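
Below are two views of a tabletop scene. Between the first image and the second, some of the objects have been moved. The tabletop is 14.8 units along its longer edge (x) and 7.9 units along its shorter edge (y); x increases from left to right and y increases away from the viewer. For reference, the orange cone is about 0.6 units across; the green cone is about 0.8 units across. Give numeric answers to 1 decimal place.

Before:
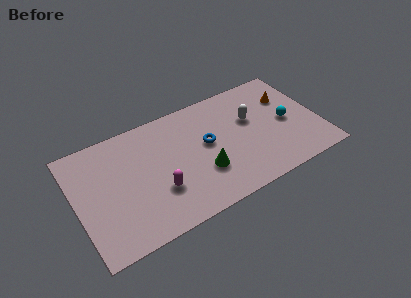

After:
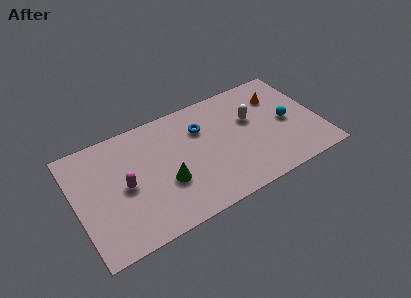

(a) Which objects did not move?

the cyan sphere and the white capsule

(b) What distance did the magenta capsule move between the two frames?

2.2

The magenta capsule moved from about (4.8, 2.6) to (2.9, 3.8), a distance of √(1.9² + 1.2²) ≈ 2.2.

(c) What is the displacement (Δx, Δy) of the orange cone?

(-0.6, 0.3)

The orange cone was at about (13.2, 5.5) and moved to about (12.6, 5.8).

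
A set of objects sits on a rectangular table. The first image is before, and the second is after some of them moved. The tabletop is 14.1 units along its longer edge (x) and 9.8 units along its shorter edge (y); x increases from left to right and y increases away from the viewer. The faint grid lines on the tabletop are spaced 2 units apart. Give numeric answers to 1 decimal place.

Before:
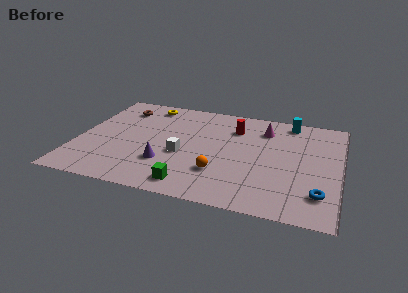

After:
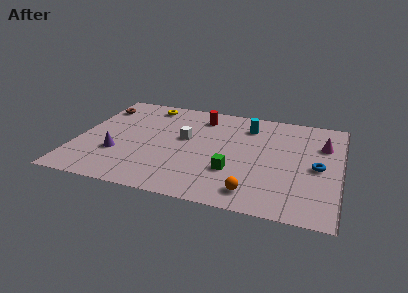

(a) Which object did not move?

the yellow torus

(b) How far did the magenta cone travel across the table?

3.3

The magenta cone was near (9.9, 7.6) before and (13.1, 6.8) after, so it travelled √(3.2² + 0.8²) ≈ 3.3 units.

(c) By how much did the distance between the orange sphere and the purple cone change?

+4.7

They were about 2.9 units apart before and 7.6 after — 4.7 units further apart.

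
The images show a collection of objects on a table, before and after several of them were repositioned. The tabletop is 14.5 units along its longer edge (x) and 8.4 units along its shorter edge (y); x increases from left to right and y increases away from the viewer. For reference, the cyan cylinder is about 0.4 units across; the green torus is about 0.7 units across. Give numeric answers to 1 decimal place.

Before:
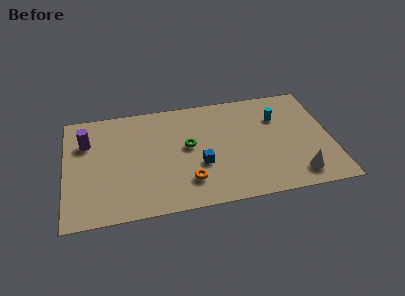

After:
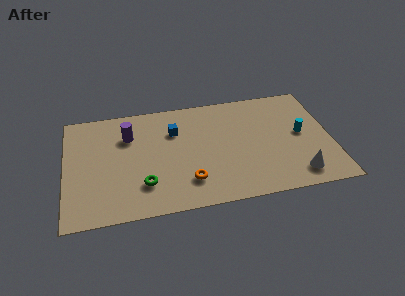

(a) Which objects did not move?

the orange torus and the white cone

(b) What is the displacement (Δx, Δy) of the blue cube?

(-1.3, 2.8)

The blue cube started near (7.3, 3.1) and ended near (6.0, 5.9).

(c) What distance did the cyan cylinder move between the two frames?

1.9

From (11.7, 5.9) to (12.9, 4.4), the cyan cylinder covered √(1.2² + 1.5²) ≈ 1.9 units.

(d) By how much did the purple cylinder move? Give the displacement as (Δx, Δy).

(2.3, 0.1)

The purple cylinder started near (1.2, 5.9) and ended near (3.5, 6.0).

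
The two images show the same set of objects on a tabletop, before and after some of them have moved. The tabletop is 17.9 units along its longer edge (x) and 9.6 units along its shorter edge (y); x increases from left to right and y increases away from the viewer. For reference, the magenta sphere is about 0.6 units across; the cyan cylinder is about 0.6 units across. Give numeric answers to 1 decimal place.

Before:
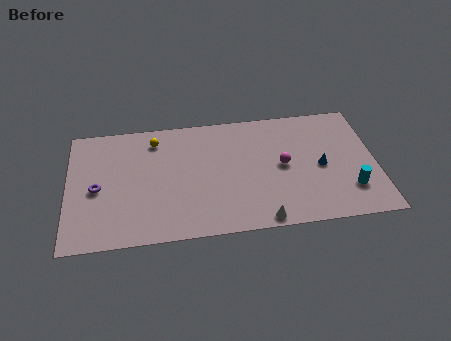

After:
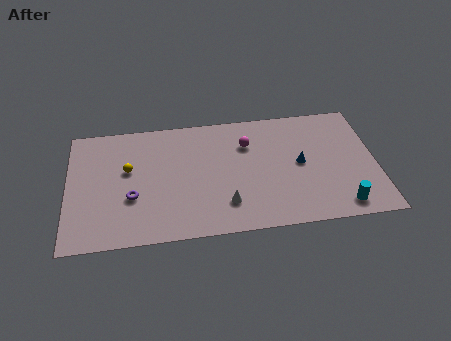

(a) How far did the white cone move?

2.5

The white cone was near (11.1, 0.8) before and (9.1, 2.3) after, so it travelled √(2.0² + 1.5²) ≈ 2.5 units.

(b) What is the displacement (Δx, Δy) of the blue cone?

(-1.2, 0.4)

The blue cone started near (14.7, 4.5) and ended near (13.5, 4.9).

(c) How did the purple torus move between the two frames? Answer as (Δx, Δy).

(2.0, -0.9)

From the two frames, the purple torus sits at roughly (1.7, 4.4) before and (3.7, 3.5) after.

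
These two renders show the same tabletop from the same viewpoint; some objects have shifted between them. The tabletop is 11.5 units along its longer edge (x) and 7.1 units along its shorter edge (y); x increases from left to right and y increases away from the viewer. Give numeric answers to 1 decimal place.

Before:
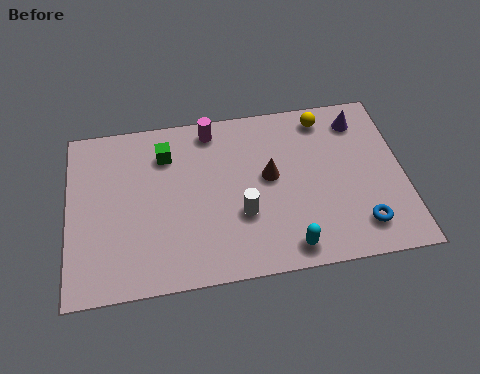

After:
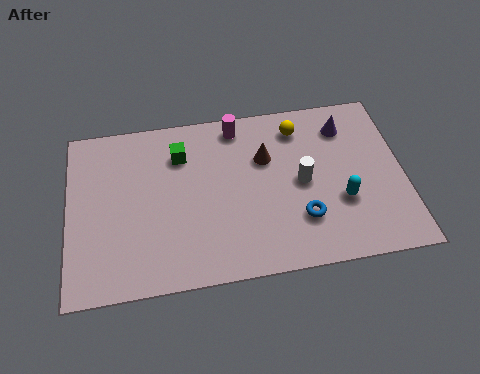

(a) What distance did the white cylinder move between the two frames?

2.3

The white cylinder moved from about (5.9, 2.5) to (8.0, 3.5), a distance of √(2.1² + 1.0²) ≈ 2.3.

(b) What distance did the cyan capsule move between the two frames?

2.5

The cyan capsule was near (7.4, 0.9) before and (9.3, 2.5) after, so it travelled √(1.9² + 1.6²) ≈ 2.5 units.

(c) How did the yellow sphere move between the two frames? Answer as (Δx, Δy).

(-0.9, -0.3)

The yellow sphere was at about (8.9, 6.1) and moved to about (8.0, 5.8).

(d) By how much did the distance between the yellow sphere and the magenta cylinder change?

-1.8

The distance was about 3.9 in the first image and 2.1 in the second, so they moved 1.8 units closer together.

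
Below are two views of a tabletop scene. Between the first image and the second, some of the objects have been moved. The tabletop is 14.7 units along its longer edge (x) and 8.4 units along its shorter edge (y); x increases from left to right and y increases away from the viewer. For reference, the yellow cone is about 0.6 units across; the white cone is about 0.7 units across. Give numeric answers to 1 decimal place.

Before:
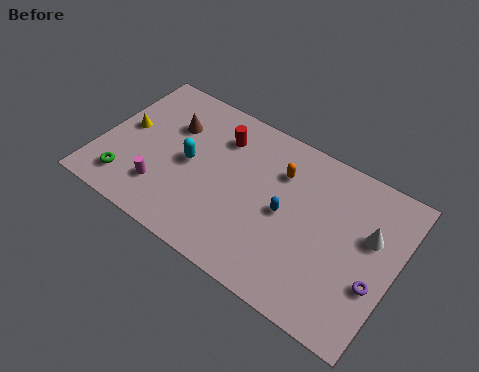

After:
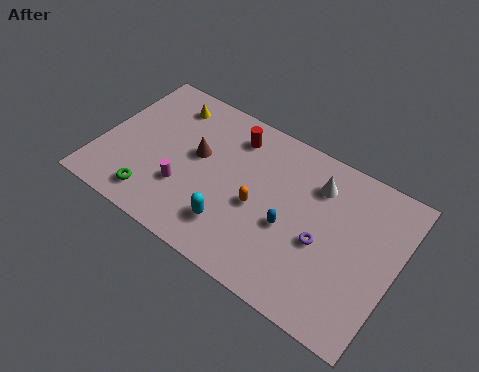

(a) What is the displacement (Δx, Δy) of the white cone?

(-2.8, 1.2)

The white cone was at about (13.3, 5.2) and moved to about (10.5, 6.4).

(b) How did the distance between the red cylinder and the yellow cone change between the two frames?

-1.5

Before: roughly 4.9 units apart; after: 3.4. That's 1.5 units closer together.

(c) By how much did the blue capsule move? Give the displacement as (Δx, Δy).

(0.3, -0.6)

The blue capsule started near (9.3, 4.1) and ended near (9.6, 3.5).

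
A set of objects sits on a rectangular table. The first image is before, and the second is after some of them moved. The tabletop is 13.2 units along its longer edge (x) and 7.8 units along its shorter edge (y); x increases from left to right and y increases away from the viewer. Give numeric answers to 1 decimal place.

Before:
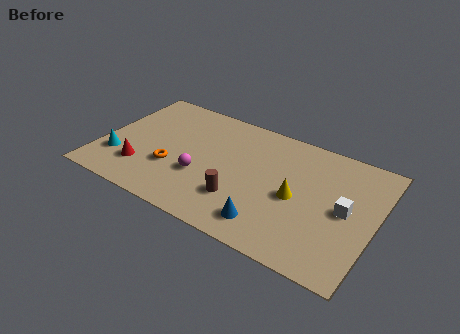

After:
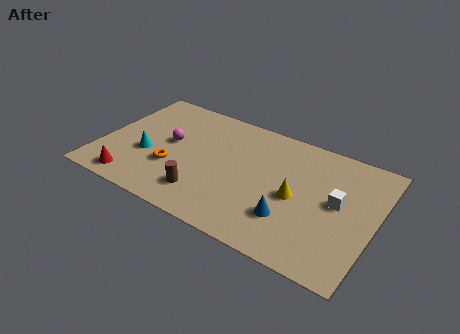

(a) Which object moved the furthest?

the magenta sphere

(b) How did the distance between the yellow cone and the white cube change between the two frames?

-0.3

The distance was about 2.3 in the first image and 2.0 in the second, so they moved 0.3 units closer together.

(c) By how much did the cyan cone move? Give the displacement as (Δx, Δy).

(1.3, 0.8)

From the two frames, the cyan cone sits at roughly (1.0, 2.2) before and (2.3, 3.0) after.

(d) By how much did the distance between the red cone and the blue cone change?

+1.3

The distance was about 6.3 in the first image and 7.6 in the second, so they moved 1.3 units further apart.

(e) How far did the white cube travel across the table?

0.5

The white cube moved from about (11.8, 3.9) to (11.4, 4.2), a distance of √(0.4² + 0.3²) ≈ 0.5.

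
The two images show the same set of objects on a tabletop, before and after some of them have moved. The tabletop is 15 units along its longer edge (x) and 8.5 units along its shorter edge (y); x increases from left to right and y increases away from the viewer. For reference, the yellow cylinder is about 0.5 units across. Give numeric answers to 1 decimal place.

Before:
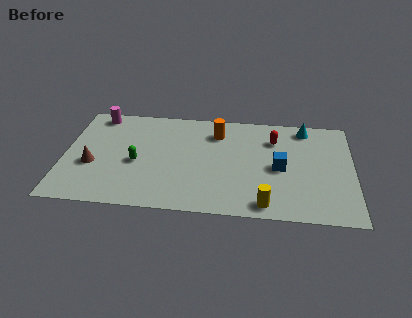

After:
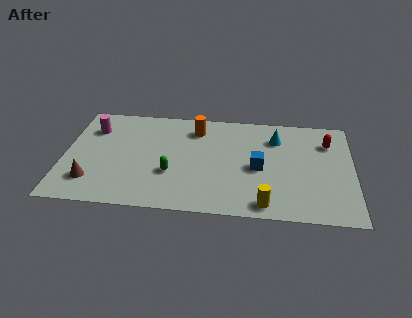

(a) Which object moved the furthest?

the red capsule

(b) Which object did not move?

the yellow cylinder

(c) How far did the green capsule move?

1.9

The green capsule was near (3.8, 3.7) before and (5.6, 3.0) after, so it travelled √(1.8² + 0.7²) ≈ 1.9 units.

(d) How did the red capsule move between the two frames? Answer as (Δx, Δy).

(2.8, 0.0)

The red capsule started near (10.9, 6.3) and ended near (13.7, 6.3).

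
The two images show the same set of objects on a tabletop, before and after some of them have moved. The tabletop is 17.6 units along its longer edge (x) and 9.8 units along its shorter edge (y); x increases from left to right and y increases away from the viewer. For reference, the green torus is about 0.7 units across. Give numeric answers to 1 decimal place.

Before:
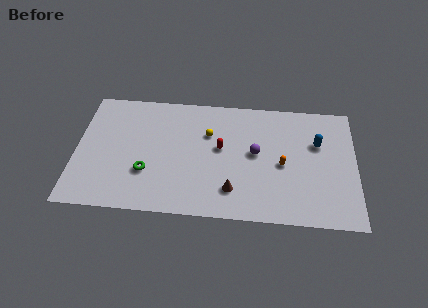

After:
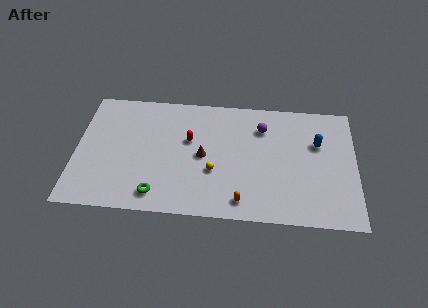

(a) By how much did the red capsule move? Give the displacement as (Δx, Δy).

(-2.0, 0.5)

From the two frames, the red capsule sits at roughly (9.1, 5.5) before and (7.1, 6.0) after.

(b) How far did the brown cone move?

3.2

The brown cone moved from about (9.9, 2.2) to (8.0, 4.8), a distance of √(1.9² + 2.6²) ≈ 3.2.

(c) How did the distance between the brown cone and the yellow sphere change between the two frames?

-3.3

They were about 4.7 units apart before and 1.4 after — 3.3 units closer together.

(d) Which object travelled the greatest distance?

the orange capsule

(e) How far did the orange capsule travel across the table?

4.0

The orange capsule was near (13.0, 4.5) before and (10.5, 1.4) after, so it travelled √(2.5² + 3.1²) ≈ 4.0 units.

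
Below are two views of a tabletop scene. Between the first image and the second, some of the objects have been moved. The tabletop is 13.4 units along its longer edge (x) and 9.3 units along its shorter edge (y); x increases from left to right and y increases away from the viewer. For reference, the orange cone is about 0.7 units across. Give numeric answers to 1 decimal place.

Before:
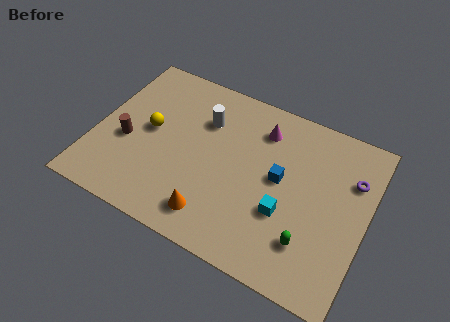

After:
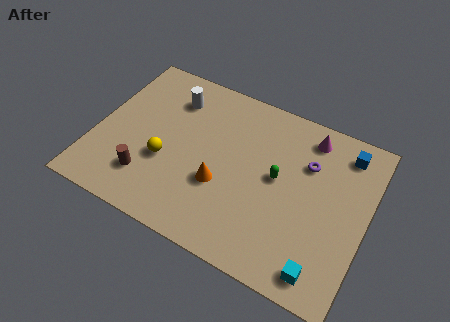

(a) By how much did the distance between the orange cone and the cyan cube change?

+2.0

Before: roughly 3.7 units apart; after: 5.7. That's 2.0 units further apart.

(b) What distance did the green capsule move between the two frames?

3.3

The green capsule moved from about (10.9, 2.3) to (9.0, 5.0), a distance of √(1.9² + 2.7²) ≈ 3.3.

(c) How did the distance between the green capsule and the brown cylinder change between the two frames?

-2.7

The distance was about 9.4 in the first image and 6.7 in the second, so they moved 2.7 units closer together.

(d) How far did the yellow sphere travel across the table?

1.7

From (2.6, 4.9) to (3.6, 3.5), the yellow sphere covered √(1.0² + 1.4²) ≈ 1.7 units.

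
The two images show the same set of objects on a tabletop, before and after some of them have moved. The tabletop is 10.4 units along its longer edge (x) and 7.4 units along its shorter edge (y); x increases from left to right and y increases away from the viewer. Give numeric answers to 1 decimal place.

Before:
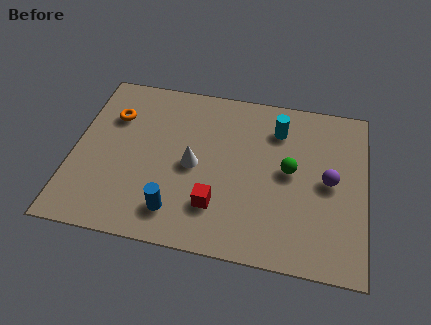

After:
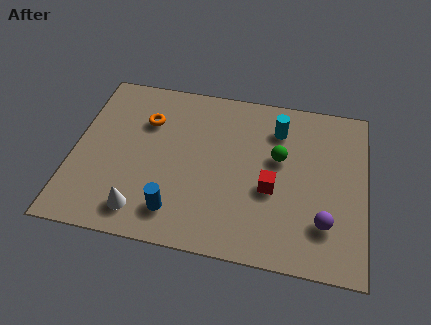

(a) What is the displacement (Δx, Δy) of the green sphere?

(-0.4, 0.5)

The green sphere started near (7.7, 3.9) and ended near (7.3, 4.4).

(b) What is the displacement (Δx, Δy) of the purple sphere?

(-0.1, -1.8)

From the two frames, the purple sphere sits at roughly (9.1, 3.7) before and (9.0, 1.9) after.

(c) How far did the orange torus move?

1.2

The orange torus moved from about (1.3, 5.2) to (2.5, 5.2), a distance of √(1.2² + 0.0²) ≈ 1.2.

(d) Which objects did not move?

the cyan cylinder and the blue cylinder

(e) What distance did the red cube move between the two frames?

2.2

From (5.2, 1.9) to (7.1, 3.0), the red cube covered √(1.9² + 1.1²) ≈ 2.2 units.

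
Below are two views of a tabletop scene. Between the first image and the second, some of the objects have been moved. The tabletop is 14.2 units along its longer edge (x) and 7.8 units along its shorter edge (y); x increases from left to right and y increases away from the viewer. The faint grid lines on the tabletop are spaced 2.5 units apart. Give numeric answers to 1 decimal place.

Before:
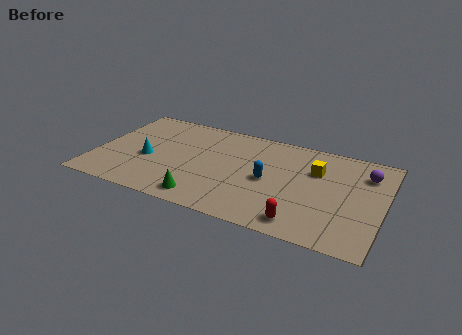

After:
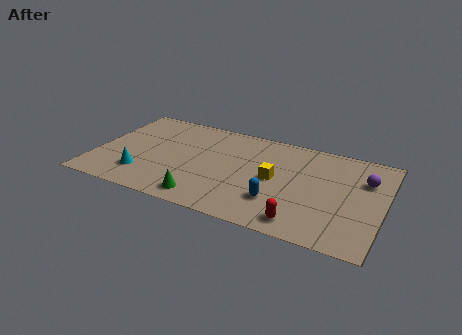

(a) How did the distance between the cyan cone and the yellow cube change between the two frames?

-1.7

Before: roughly 8.4 units apart; after: 6.7. That's 1.7 units closer together.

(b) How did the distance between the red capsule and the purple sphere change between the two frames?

-0.4

The distance was about 5.5 in the first image and 5.1 in the second, so they moved 0.4 units closer together.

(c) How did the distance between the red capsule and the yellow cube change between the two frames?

-1.0

The distance was about 4.2 in the first image and 3.2 in the second, so they moved 1.0 units closer together.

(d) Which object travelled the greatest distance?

the yellow cube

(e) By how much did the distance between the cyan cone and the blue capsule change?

+0.7

They were about 6.0 units apart before and 6.7 after — 0.7 units further apart.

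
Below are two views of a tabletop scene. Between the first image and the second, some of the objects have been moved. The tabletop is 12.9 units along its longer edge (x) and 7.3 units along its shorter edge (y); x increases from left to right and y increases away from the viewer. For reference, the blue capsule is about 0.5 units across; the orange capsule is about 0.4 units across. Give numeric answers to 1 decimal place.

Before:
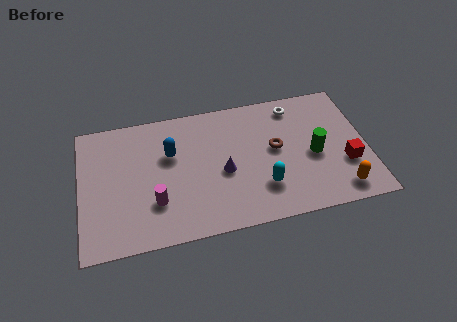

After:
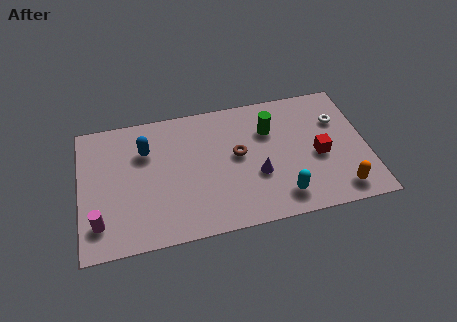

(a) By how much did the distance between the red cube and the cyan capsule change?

-1.2

Before: roughly 3.8 units apart; after: 2.6. That's 1.2 units closer together.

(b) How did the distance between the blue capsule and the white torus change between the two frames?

+2.8

They were about 5.9 units apart before and 8.7 after — 2.8 units further apart.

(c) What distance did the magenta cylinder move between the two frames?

2.6

The magenta cylinder was near (3.3, 2.2) before and (0.8, 1.6) after, so it travelled √(2.5² + 0.6²) ≈ 2.6 units.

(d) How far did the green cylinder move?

2.6

The green cylinder was near (10.5, 3.3) before and (8.6, 5.1) after, so it travelled √(1.9² + 1.8²) ≈ 2.6 units.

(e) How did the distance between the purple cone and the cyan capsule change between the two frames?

-0.4

The distance was about 2.1 in the first image and 1.7 in the second, so they moved 0.4 units closer together.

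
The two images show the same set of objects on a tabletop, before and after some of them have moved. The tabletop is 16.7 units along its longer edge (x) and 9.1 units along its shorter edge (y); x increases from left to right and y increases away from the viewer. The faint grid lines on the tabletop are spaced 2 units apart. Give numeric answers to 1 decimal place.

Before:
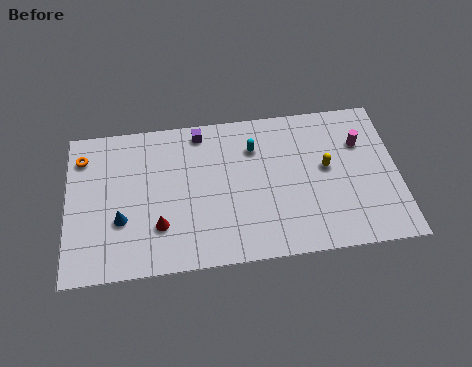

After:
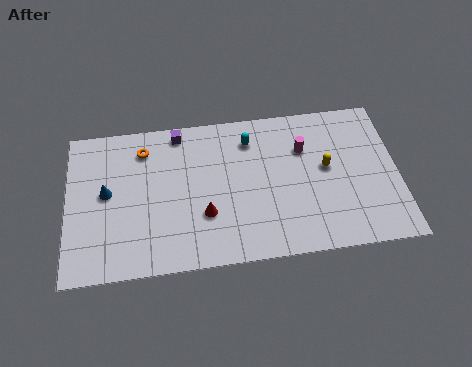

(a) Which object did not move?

the yellow capsule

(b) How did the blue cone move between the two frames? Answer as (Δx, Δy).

(-0.7, 1.7)

The blue cone started near (2.7, 3.2) and ended near (2.0, 4.9).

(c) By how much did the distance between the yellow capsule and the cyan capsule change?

+0.4

Before: roughly 4.0 units apart; after: 4.4. That's 0.4 units further apart.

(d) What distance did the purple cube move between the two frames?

1.1

The purple cube was near (6.8, 8.0) before and (5.7, 8.1) after, so it travelled √(1.1² + 0.1²) ≈ 1.1 units.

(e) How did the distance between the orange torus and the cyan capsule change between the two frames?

-3.3

They were about 8.7 units apart before and 5.4 after — 3.3 units closer together.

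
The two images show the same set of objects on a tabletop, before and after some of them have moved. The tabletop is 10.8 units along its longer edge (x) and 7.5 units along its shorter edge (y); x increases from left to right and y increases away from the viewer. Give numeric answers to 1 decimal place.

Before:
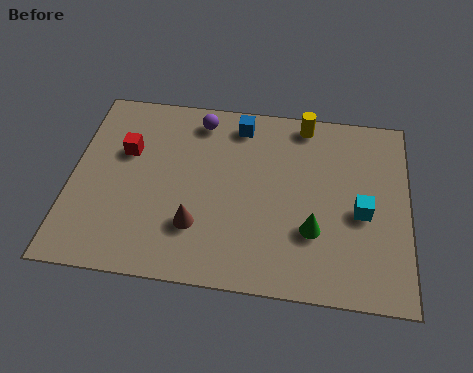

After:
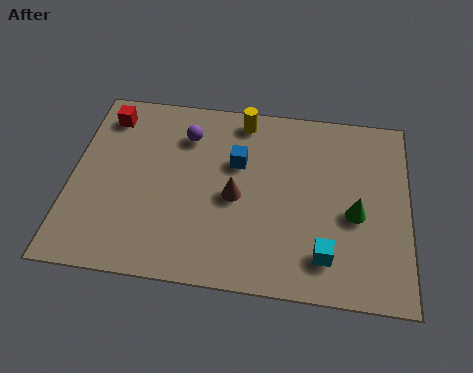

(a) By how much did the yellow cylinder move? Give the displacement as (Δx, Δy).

(-2.0, -0.1)

From the two frames, the yellow cylinder sits at roughly (7.4, 6.7) before and (5.4, 6.6) after.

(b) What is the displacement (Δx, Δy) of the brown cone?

(1.2, 1.3)

The brown cone was at about (4.1, 2.1) and moved to about (5.3, 3.4).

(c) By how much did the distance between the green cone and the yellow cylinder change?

+0.7

Before: roughly 4.3 units apart; after: 5.0. That's 0.7 units further apart.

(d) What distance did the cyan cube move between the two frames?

2.1

From (9.3, 3.3) to (8.2, 1.5), the cyan cube covered √(1.1² + 1.8²) ≈ 2.1 units.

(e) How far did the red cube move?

1.6

The red cube was near (1.7, 4.8) before and (1.0, 6.2) after, so it travelled √(0.7² + 1.4²) ≈ 1.6 units.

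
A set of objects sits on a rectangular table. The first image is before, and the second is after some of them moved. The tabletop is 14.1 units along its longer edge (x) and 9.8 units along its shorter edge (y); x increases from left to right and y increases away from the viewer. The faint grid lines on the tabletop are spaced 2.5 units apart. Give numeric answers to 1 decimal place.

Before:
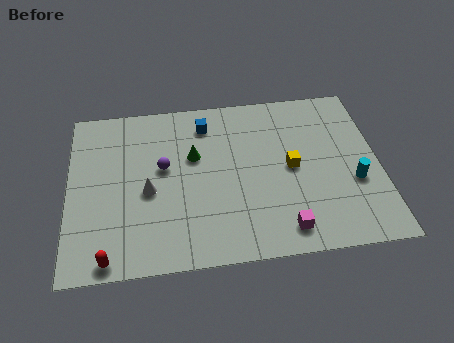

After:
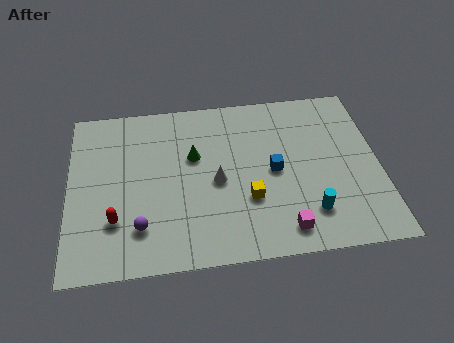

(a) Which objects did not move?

the green cone and the magenta cube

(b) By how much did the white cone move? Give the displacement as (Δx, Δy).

(3.1, 0.2)

The white cone started near (3.6, 4.3) and ended near (6.7, 4.5).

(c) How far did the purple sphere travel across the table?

3.5

From (4.3, 5.6) to (3.2, 2.3), the purple sphere covered √(1.1² + 3.3²) ≈ 3.5 units.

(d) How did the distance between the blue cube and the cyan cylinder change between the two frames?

-4.9

Before: roughly 7.9 units apart; after: 3.0. That's 4.9 units closer together.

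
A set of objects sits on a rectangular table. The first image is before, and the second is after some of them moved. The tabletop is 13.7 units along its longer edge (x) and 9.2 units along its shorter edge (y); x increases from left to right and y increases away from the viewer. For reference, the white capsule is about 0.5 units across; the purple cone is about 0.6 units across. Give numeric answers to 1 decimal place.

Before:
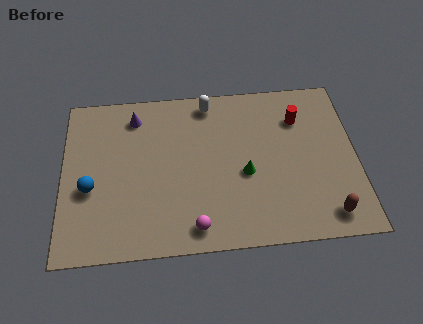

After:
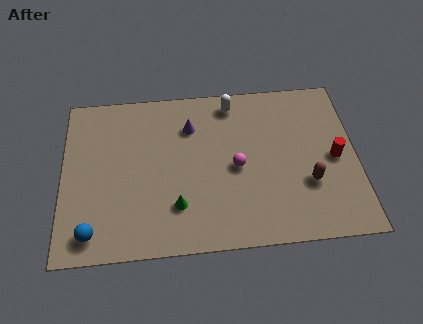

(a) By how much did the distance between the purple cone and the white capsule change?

-1.2

Before: roughly 3.5 units apart; after: 2.3. That's 1.2 units closer together.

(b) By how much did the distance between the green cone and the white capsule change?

+1.7

The distance was about 4.5 in the first image and 6.2 in the second, so they moved 1.7 units further apart.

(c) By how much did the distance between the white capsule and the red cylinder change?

+1.5

Before: roughly 4.4 units apart; after: 5.9. That's 1.5 units further apart.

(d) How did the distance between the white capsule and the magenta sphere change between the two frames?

-3.2

Before: roughly 6.9 units apart; after: 3.7. That's 3.2 units closer together.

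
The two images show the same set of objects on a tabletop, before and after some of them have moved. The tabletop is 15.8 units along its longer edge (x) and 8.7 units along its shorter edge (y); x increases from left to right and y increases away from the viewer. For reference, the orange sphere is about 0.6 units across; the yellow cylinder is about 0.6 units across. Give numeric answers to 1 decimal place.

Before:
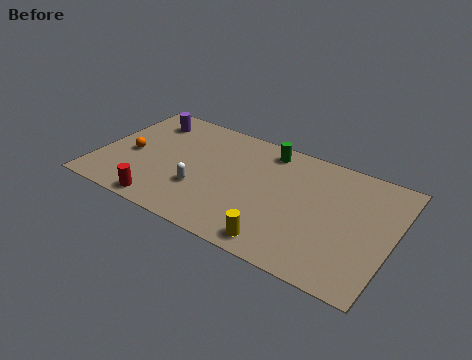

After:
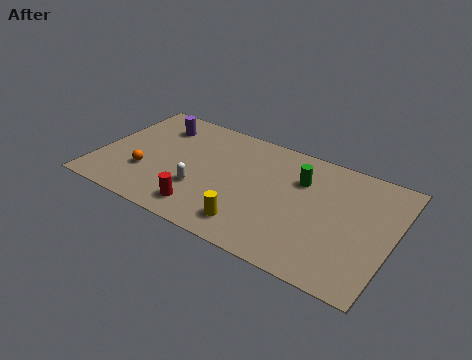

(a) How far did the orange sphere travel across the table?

1.5

From (1.7, 3.9) to (2.7, 2.8), the orange sphere covered √(1.0² + 1.1²) ≈ 1.5 units.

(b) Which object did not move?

the white capsule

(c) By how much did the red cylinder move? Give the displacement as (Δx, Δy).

(2.1, 0.6)

The red cylinder started near (4.0, 0.9) and ended near (6.1, 1.5).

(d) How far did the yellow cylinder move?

1.7

From (10.3, 1.1) to (8.7, 1.6), the yellow cylinder covered √(1.6² + 0.5²) ≈ 1.7 units.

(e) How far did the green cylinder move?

2.4

The green cylinder was near (8.7, 7.5) before and (10.7, 6.1) after, so it travelled √(2.0² + 1.4²) ≈ 2.4 units.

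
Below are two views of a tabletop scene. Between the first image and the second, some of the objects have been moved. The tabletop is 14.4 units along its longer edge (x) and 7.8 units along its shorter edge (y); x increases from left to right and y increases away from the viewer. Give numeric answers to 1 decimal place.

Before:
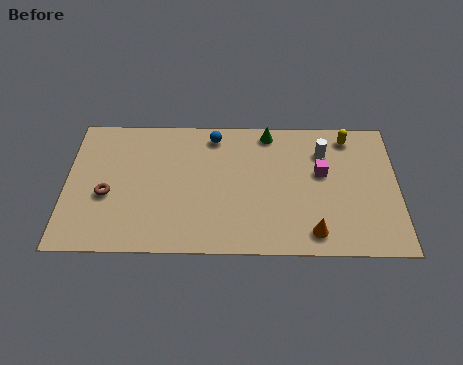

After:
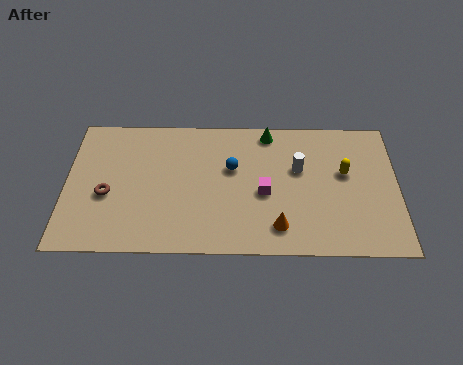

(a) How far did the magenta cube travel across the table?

2.8

The magenta cube was near (11.1, 4.6) before and (8.6, 3.4) after, so it travelled √(2.5² + 1.2²) ≈ 2.8 units.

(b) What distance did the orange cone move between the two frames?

1.5

From (10.7, 1.2) to (9.2, 1.5), the orange cone covered √(1.5² + 0.3²) ≈ 1.5 units.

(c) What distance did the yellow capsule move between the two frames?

2.1

The yellow capsule was near (12.3, 6.7) before and (12.1, 4.6) after, so it travelled √(0.2² + 2.1²) ≈ 2.1 units.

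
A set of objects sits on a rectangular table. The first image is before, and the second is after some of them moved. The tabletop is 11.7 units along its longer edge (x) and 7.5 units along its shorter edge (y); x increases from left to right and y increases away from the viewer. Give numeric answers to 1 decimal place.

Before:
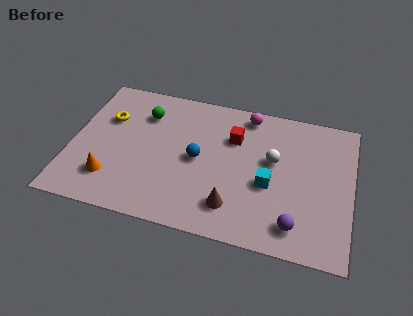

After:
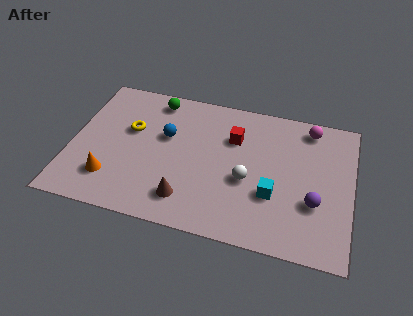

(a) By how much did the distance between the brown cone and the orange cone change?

-1.9

They were about 5.1 units apart before and 3.2 after — 1.9 units closer together.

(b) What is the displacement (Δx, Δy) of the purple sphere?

(0.7, 1.3)

The purple sphere was at about (9.5, 1.3) and moved to about (10.2, 2.6).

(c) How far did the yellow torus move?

1.1

The yellow torus moved from about (1.4, 5.0) to (2.4, 4.6), a distance of √(1.0² + 0.4²) ≈ 1.1.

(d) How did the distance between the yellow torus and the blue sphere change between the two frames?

-2.6

They were about 4.1 units apart before and 1.5 after — 2.6 units closer together.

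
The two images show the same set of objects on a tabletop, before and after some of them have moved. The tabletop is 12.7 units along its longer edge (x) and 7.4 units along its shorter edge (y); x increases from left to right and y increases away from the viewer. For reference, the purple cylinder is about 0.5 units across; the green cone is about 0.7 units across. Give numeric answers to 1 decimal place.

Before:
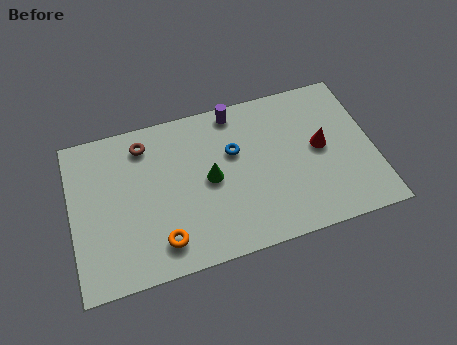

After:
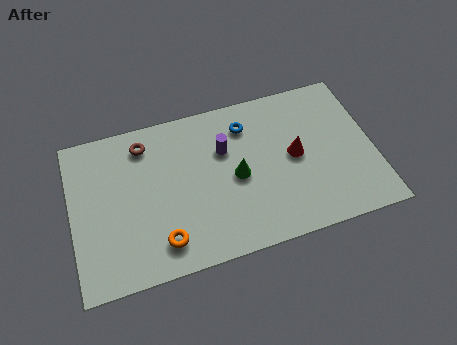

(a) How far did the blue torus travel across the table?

1.3

The blue torus moved from about (6.9, 4.7) to (7.5, 5.8), a distance of √(0.6² + 1.1²) ≈ 1.3.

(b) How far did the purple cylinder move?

1.8

The purple cylinder was near (7.1, 6.6) before and (6.5, 4.9) after, so it travelled √(0.6² + 1.7²) ≈ 1.8 units.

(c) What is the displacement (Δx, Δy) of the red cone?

(-1.1, -0.1)

From the two frames, the red cone sits at roughly (10.5, 3.9) before and (9.4, 3.8) after.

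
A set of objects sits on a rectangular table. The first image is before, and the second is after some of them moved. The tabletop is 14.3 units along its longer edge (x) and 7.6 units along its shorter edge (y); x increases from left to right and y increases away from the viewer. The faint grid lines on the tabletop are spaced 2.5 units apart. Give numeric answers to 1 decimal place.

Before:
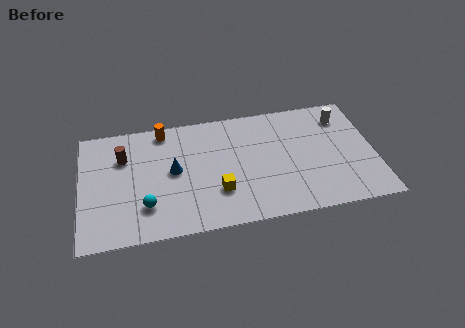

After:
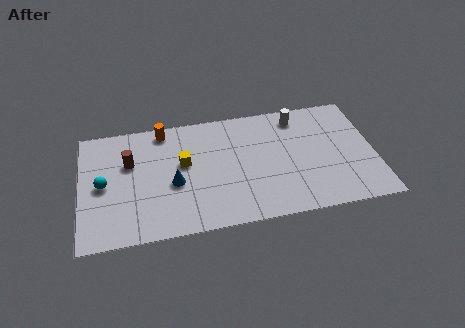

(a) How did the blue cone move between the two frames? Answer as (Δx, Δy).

(0.0, -0.8)

From the two frames, the blue cone sits at roughly (4.5, 4.0) before and (4.5, 3.2) after.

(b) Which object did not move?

the orange cylinder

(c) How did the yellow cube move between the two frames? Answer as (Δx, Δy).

(-1.6, 2.1)

The yellow cube started near (6.6, 2.3) and ended near (5.0, 4.4).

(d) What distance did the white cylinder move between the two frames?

2.2

From (12.9, 6.0) to (10.7, 6.4), the white cylinder covered √(2.2² + 0.4²) ≈ 2.2 units.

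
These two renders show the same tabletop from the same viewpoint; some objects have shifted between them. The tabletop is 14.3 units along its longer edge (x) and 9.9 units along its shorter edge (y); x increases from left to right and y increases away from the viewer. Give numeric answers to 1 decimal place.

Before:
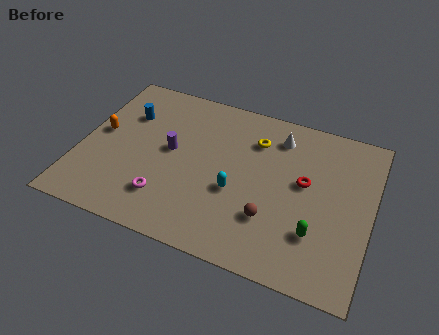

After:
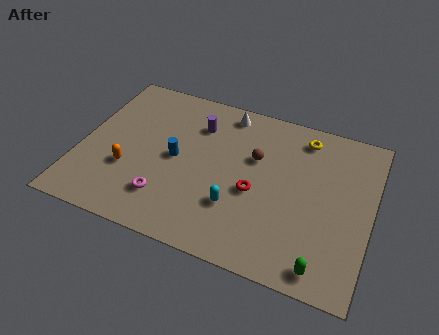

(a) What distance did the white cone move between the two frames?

2.8

The white cone moved from about (9.5, 8.0) to (6.8, 8.7), a distance of √(2.7² + 0.7²) ≈ 2.8.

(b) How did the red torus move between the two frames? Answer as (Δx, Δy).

(-2.3, -1.4)

The red torus started near (11.0, 5.6) and ended near (8.7, 4.2).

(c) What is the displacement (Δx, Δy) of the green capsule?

(0.5, -1.7)

The green capsule started near (11.8, 2.8) and ended near (12.3, 1.1).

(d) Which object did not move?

the magenta torus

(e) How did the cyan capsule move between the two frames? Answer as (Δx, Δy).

(0.1, -0.9)

The cyan capsule was at about (7.8, 3.9) and moved to about (7.9, 3.0).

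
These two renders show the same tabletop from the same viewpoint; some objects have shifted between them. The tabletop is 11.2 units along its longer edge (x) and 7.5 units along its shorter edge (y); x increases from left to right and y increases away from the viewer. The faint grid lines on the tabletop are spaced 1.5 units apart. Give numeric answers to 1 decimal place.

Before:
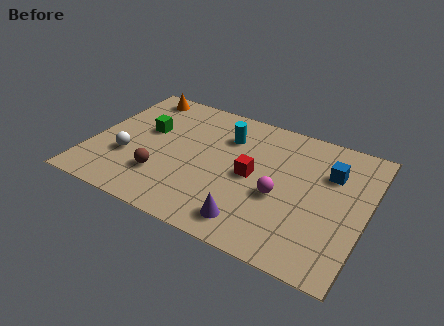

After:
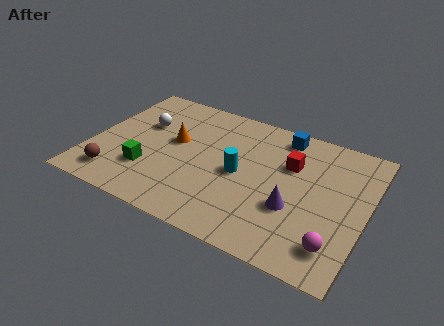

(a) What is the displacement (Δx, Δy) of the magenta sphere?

(2.4, -1.6)

The magenta sphere started near (7.8, 3.1) and ended near (10.2, 1.5).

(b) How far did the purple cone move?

2.1

From (6.9, 1.2) to (8.4, 2.7), the purple cone covered √(1.5² + 1.5²) ≈ 2.1 units.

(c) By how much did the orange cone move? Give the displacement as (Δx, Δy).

(1.9, -2.3)

From the two frames, the orange cone sits at roughly (1.4, 6.6) before and (3.3, 4.3) after.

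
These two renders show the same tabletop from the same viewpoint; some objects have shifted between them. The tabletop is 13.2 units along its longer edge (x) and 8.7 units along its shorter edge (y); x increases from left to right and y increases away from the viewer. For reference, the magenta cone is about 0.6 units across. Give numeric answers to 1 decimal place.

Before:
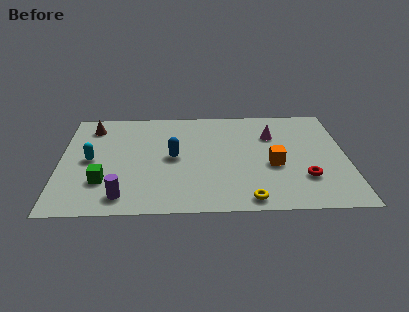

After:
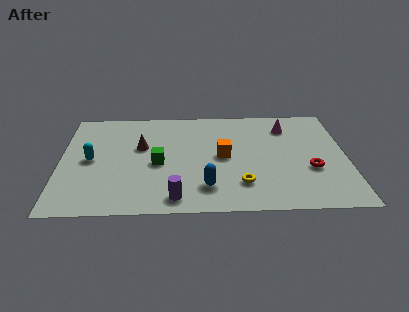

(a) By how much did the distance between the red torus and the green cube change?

-2.2

The distance was about 9.2 in the first image and 7.0 in the second, so they moved 2.2 units closer together.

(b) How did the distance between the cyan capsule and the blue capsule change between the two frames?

+2.0

The distance was about 3.8 in the first image and 5.8 in the second, so they moved 2.0 units further apart.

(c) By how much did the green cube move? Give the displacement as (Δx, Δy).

(2.5, 1.4)

The green cube was at about (2.0, 2.5) and moved to about (4.5, 3.9).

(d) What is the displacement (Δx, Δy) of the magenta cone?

(0.7, 0.7)

The magenta cone started near (9.8, 6.1) and ended near (10.5, 6.8).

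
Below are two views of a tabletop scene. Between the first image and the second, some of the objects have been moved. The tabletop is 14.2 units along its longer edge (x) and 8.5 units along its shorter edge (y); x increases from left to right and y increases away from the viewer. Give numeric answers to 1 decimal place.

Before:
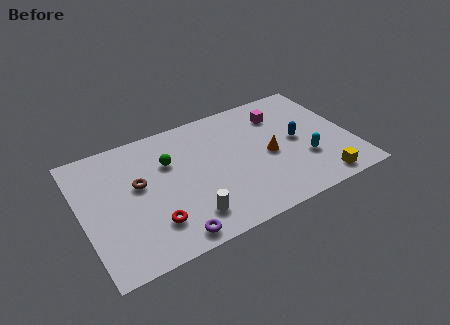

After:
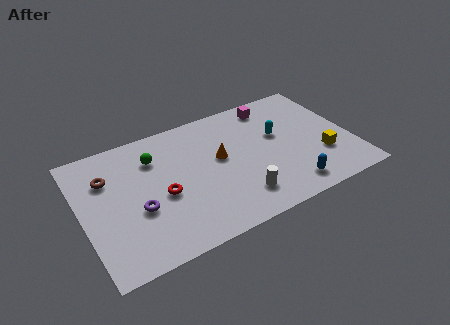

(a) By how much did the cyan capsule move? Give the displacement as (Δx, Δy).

(-1.1, 2.3)

The cyan capsule started near (11.6, 2.8) and ended near (10.5, 5.1).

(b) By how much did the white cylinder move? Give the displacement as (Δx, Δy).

(2.7, 0.1)

The white cylinder started near (5.2, 1.7) and ended near (7.9, 1.8).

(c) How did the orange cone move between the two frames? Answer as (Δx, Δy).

(-2.5, 0.9)

The orange cone was at about (9.8, 3.9) and moved to about (7.3, 4.8).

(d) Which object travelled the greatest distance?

the blue capsule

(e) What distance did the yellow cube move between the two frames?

1.7

The yellow cube was near (12.1, 1.0) before and (12.5, 2.7) after, so it travelled √(0.4² + 1.7²) ≈ 1.7 units.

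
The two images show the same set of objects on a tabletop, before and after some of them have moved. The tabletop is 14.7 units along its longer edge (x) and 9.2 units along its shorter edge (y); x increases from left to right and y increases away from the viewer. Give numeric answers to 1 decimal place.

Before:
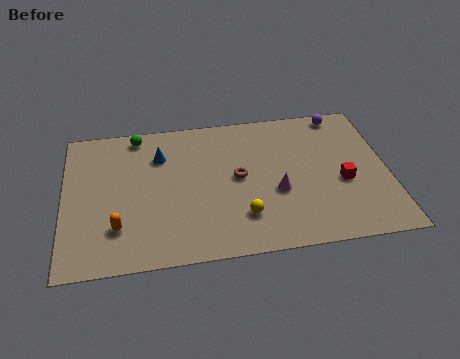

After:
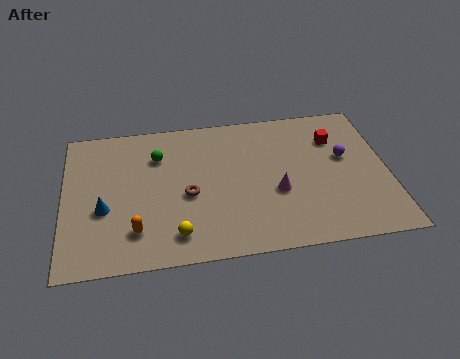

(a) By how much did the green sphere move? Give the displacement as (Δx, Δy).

(0.9, -1.5)

From the two frames, the green sphere sits at roughly (3.4, 8.2) before and (4.3, 6.7) after.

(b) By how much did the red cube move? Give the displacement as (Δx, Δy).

(-0.2, 2.9)

The red cube was at about (12.6, 3.8) and moved to about (12.4, 6.7).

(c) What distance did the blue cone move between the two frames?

4.0

From (4.4, 6.7) to (1.8, 3.6), the blue cone covered √(2.6² + 3.1²) ≈ 4.0 units.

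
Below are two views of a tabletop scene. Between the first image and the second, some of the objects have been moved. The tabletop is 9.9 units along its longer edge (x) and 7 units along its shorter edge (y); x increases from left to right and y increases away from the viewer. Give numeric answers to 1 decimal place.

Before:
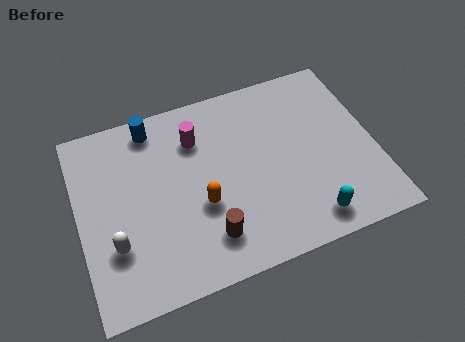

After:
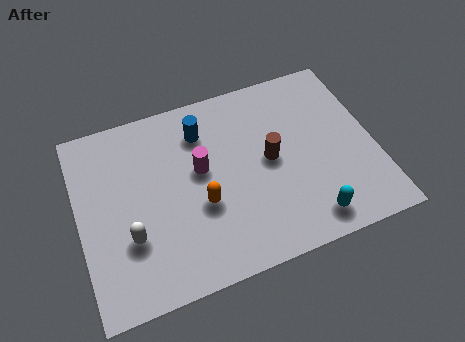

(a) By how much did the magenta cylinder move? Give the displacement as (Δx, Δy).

(0.0, -1.2)

From the two frames, the magenta cylinder sits at roughly (4.1, 5.2) before and (4.1, 4.0) after.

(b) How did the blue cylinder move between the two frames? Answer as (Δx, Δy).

(1.6, -0.7)

From the two frames, the blue cylinder sits at roughly (2.7, 6.1) before and (4.3, 5.4) after.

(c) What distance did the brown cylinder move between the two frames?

3.1

From (4.1, 1.5) to (6.4, 3.6), the brown cylinder covered √(2.3² + 2.1²) ≈ 3.1 units.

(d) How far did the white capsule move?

0.5

The white capsule was near (1.1, 2.2) before and (1.6, 2.3) after, so it travelled √(0.5² + 0.1²) ≈ 0.5 units.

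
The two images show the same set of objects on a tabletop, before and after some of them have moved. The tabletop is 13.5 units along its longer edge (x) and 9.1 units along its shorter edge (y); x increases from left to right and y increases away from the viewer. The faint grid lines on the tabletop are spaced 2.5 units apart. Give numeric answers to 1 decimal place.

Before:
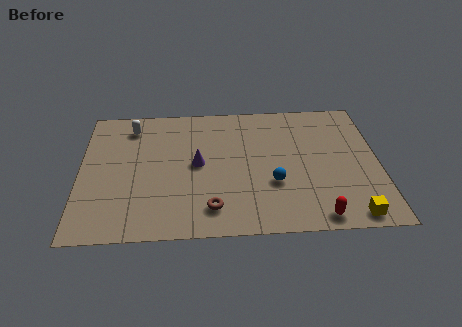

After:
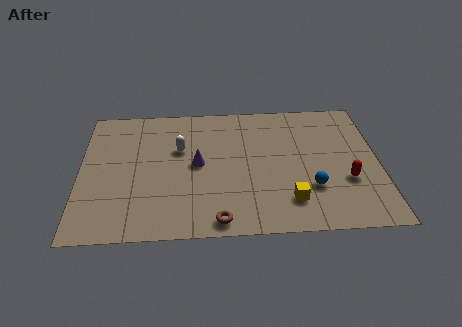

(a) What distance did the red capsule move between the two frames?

2.7

The red capsule was near (10.6, 0.9) before and (12.0, 3.2) after, so it travelled √(1.4² + 2.3²) ≈ 2.7 units.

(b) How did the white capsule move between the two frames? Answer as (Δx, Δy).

(2.2, -1.7)

The white capsule was at about (2.3, 7.5) and moved to about (4.5, 5.8).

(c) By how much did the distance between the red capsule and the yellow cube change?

+1.4

They were about 1.5 units apart before and 2.9 after — 1.4 units further apart.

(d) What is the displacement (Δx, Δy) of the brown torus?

(0.3, -0.8)

The brown torus started near (5.9, 1.7) and ended near (6.2, 0.9).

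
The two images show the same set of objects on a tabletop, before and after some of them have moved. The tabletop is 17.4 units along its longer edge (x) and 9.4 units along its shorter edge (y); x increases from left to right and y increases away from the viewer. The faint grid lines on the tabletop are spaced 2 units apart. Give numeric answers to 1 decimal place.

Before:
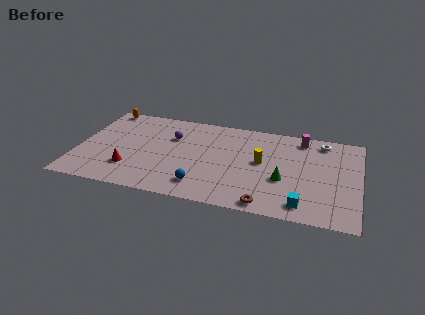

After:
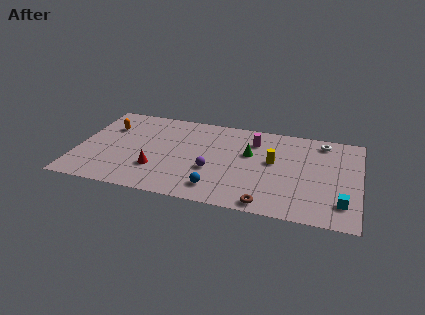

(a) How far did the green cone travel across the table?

3.1

The green cone moved from about (12.8, 3.6) to (10.6, 5.8), a distance of √(2.2² + 2.2²) ≈ 3.1.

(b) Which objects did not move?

the brown torus and the white torus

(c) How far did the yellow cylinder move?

0.7

From (11.4, 5.1) to (12.1, 5.3), the yellow cylinder covered √(0.7² + 0.2²) ≈ 0.7 units.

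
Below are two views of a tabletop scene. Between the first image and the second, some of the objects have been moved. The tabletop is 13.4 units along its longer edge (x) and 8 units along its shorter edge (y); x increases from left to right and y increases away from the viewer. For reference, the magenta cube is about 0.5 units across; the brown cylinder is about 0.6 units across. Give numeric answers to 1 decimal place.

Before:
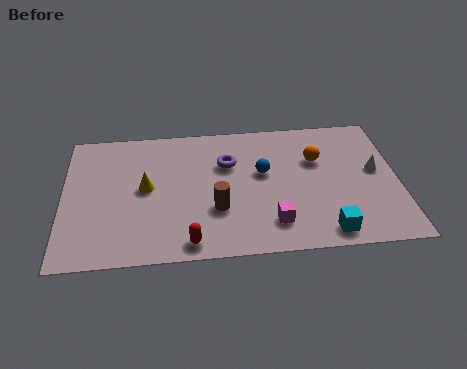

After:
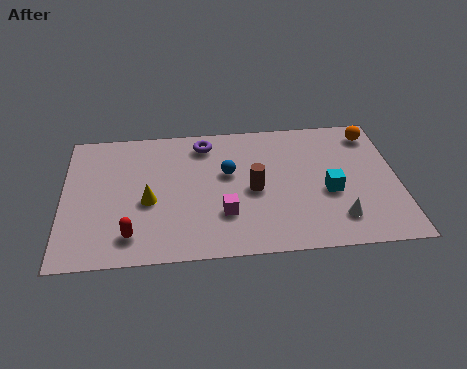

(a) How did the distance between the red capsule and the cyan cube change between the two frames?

+2.7

They were about 5.4 units apart before and 8.1 after — 2.7 units further apart.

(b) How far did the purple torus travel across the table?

1.6

The purple torus was near (6.6, 5.4) before and (5.7, 6.7) after, so it travelled √(0.9² + 1.3²) ≈ 1.6 units.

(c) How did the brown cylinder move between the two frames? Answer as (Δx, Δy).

(1.5, 1.0)

The brown cylinder was at about (6.1, 2.7) and moved to about (7.6, 3.7).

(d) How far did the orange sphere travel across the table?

2.7

The orange sphere moved from about (10.2, 5.3) to (12.5, 6.7), a distance of √(2.3² + 1.4²) ≈ 2.7.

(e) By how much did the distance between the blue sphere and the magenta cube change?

-0.6

The distance was about 3.0 in the first image and 2.4 in the second, so they moved 0.6 units closer together.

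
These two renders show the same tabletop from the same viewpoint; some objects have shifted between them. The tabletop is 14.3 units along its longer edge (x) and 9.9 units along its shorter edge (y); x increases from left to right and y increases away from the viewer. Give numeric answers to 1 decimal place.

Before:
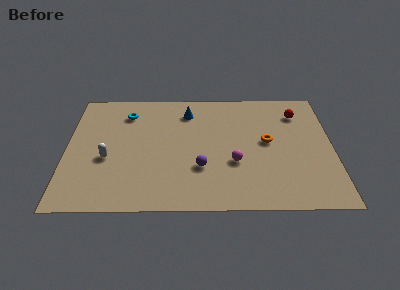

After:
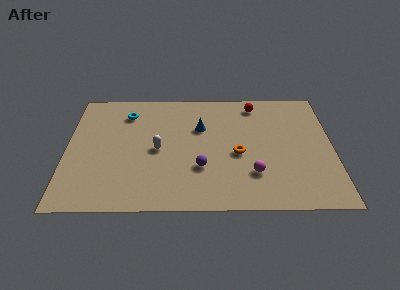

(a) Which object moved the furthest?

the white capsule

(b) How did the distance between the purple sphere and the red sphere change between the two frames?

-0.9

They were about 7.0 units apart before and 6.1 after — 0.9 units closer together.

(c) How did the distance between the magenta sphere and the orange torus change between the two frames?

-0.7

The distance was about 2.5 in the first image and 1.8 in the second, so they moved 0.7 units closer together.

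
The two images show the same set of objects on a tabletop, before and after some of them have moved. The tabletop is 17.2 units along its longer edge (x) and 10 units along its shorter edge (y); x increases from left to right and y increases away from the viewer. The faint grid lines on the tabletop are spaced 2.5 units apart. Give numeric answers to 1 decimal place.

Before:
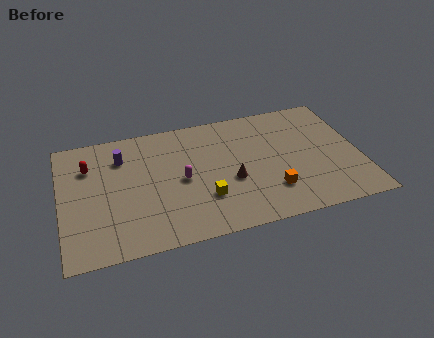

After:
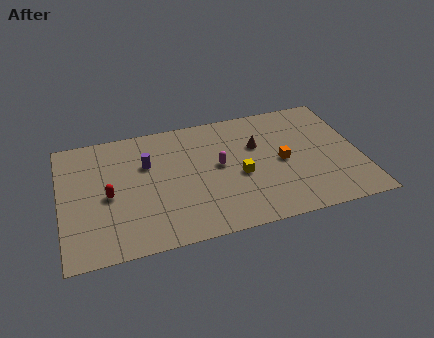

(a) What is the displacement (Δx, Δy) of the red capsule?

(1.0, -2.6)

The red capsule was at about (1.7, 7.2) and moved to about (2.7, 4.6).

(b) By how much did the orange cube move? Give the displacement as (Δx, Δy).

(0.8, 2.2)

The orange cube was at about (11.9, 2.6) and moved to about (12.7, 4.8).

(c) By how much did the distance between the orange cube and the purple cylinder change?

-1.7

The distance was about 9.6 in the first image and 7.9 in the second, so they moved 1.7 units closer together.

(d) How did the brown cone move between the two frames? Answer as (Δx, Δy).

(1.7, 2.5)

The brown cone was at about (9.7, 4.0) and moved to about (11.4, 6.5).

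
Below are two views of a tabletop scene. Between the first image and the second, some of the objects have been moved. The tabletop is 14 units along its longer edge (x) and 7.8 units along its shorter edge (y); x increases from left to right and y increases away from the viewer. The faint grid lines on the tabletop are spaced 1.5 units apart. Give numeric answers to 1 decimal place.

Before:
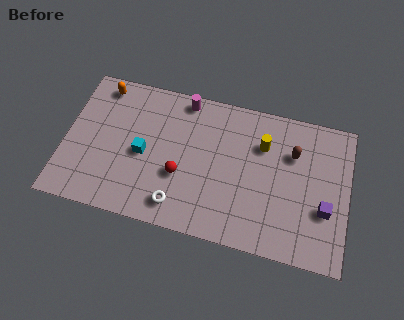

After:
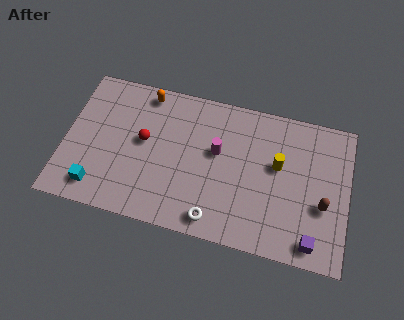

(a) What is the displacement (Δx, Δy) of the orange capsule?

(2.2, 0.1)

From the two frames, the orange capsule sits at roughly (1.6, 6.8) before and (3.8, 6.9) after.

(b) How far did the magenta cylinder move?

3.0

The magenta cylinder was near (5.7, 7.0) before and (7.5, 4.6) after, so it travelled √(1.8² + 2.4²) ≈ 3.0 units.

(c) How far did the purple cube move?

1.9

The purple cube moved from about (12.9, 2.8) to (12.4, 1.0), a distance of √(0.5² + 1.8²) ≈ 1.9.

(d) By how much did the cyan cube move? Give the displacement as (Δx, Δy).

(-2.1, -2.3)

From the two frames, the cyan cube sits at roughly (3.9, 3.6) before and (1.8, 1.3) after.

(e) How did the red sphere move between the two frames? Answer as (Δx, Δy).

(-1.9, 1.4)

The red sphere was at about (5.8, 2.9) and moved to about (3.9, 4.3).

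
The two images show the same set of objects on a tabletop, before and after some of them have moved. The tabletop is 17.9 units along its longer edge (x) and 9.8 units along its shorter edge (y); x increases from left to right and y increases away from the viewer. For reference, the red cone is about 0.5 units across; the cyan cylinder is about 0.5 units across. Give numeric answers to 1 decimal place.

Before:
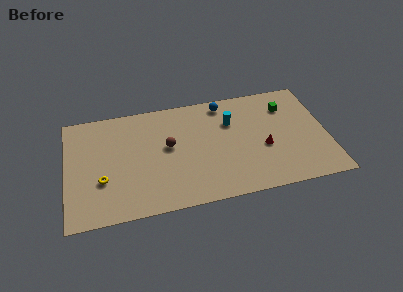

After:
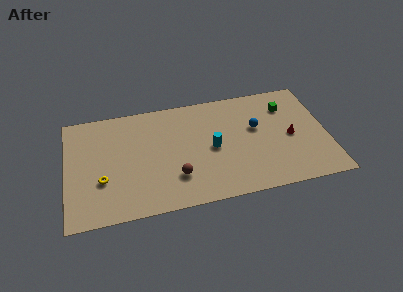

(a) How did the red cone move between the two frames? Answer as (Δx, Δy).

(1.9, 0.6)

The red cone started near (13.5, 4.0) and ended near (15.4, 4.6).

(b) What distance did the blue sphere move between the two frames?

3.4

The blue sphere was near (11.0, 8.6) before and (13.1, 5.9) after, so it travelled √(2.1² + 2.7²) ≈ 3.4 units.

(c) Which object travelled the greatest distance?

the blue sphere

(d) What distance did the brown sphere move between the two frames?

2.8

The brown sphere moved from about (7.0, 5.5) to (7.4, 2.7), a distance of √(0.4² + 2.8²) ≈ 2.8.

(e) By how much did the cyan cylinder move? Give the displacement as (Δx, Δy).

(-1.4, -2.1)

From the two frames, the cyan cylinder sits at roughly (11.4, 6.8) before and (10.0, 4.7) after.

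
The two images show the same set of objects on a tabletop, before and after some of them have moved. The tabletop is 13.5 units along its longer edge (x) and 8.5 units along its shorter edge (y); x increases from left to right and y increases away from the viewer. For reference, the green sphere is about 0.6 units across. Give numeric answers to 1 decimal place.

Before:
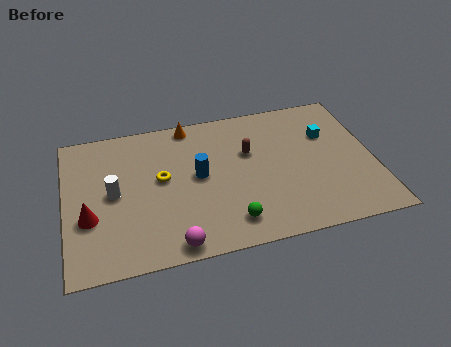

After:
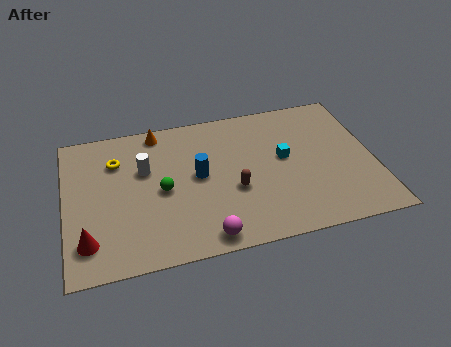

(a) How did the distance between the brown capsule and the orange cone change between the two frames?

+1.9

They were about 3.4 units apart before and 5.3 after — 1.9 units further apart.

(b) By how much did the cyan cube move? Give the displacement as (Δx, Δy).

(-2.0, -1.0)

The cyan cube started near (11.6, 5.7) and ended near (9.6, 4.7).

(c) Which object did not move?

the blue cylinder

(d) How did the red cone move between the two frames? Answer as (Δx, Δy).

(-0.1, -1.3)

From the two frames, the red cone sits at roughly (1.0, 3.1) before and (0.9, 1.8) after.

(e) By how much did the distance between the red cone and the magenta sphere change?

+0.9

They were about 4.2 units apart before and 5.1 after — 0.9 units further apart.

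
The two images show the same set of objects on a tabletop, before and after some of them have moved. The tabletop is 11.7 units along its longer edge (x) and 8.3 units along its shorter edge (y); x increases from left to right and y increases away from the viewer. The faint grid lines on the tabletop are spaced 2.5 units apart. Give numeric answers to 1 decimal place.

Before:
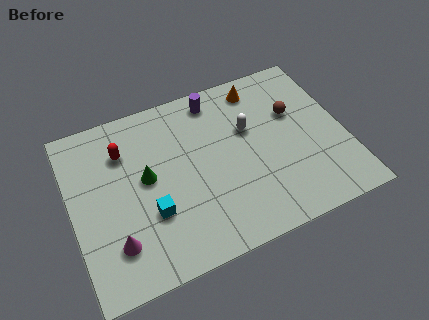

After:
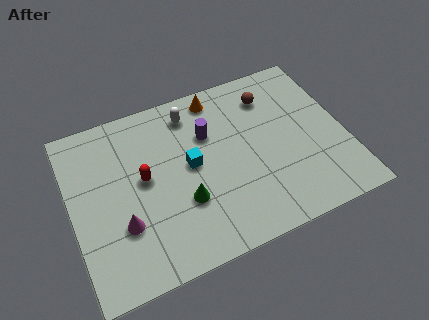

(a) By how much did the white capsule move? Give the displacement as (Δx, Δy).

(-2.3, 1.7)

The white capsule started near (7.7, 5.2) and ended near (5.4, 6.9).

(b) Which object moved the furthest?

the white capsule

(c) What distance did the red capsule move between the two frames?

1.7

From (2.4, 6.1) to (3.1, 4.5), the red capsule covered √(0.7² + 1.6²) ≈ 1.7 units.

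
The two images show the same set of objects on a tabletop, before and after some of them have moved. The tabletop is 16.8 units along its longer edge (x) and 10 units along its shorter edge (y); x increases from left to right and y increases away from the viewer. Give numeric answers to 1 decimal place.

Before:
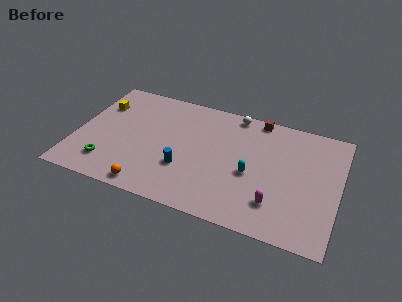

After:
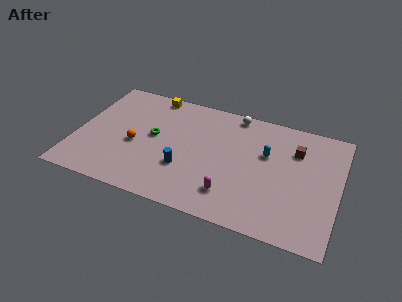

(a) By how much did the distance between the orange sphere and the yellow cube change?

-2.4

The distance was about 7.2 in the first image and 4.8 in the second, so they moved 2.4 units closer together.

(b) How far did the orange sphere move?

3.5

From (5.1, 1.0) to (3.8, 4.3), the orange sphere covered √(1.3² + 3.3²) ≈ 3.5 units.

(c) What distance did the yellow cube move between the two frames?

3.8

The yellow cube moved from about (1.2, 7.1) to (4.4, 9.1), a distance of √(3.2² + 2.0²) ≈ 3.8.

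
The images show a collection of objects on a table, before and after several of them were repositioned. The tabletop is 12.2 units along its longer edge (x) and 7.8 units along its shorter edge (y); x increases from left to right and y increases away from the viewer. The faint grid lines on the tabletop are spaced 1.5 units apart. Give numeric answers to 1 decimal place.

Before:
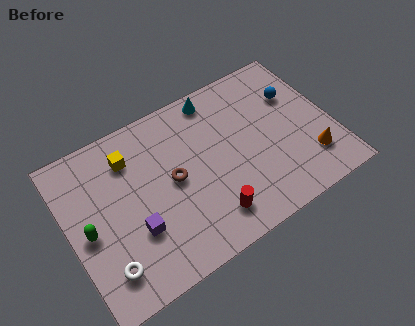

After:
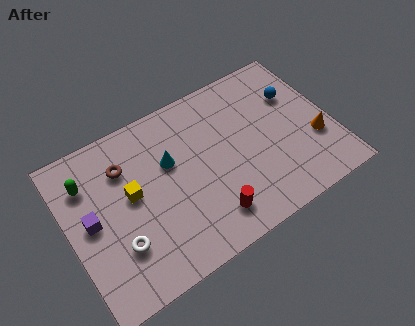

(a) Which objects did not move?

the red cylinder and the blue sphere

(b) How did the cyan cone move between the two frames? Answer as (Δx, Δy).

(-2.5, -2.0)

The cyan cone started near (7.3, 6.9) and ended near (4.8, 4.9).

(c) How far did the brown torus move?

2.6

The brown torus was near (4.8, 4.0) before and (2.8, 5.7) after, so it travelled √(2.0² + 1.7²) ≈ 2.6 units.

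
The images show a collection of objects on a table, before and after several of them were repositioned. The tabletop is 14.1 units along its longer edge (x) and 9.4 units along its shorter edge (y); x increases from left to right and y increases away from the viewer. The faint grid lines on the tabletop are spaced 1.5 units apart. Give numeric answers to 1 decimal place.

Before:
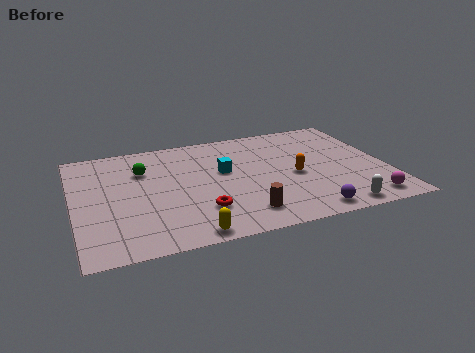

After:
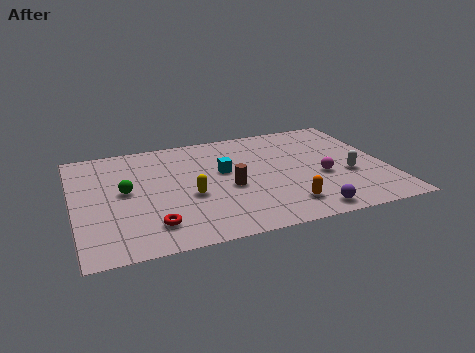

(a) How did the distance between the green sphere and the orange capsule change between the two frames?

+0.5

They were about 7.1 units apart before and 7.6 after — 0.5 units further apart.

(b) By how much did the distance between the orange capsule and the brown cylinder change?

-0.4

Before: roughly 3.6 units apart; after: 3.2. That's 0.4 units closer together.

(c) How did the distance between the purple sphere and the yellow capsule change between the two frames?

+0.4

They were about 5.3 units apart before and 5.7 after — 0.4 units further apart.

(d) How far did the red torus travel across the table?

2.3

The red torus was near (5.5, 2.5) before and (3.3, 1.9) after, so it travelled √(2.2² + 0.6²) ≈ 2.3 units.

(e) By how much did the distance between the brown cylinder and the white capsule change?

+1.2

They were about 4.2 units apart before and 5.4 after — 1.2 units further apart.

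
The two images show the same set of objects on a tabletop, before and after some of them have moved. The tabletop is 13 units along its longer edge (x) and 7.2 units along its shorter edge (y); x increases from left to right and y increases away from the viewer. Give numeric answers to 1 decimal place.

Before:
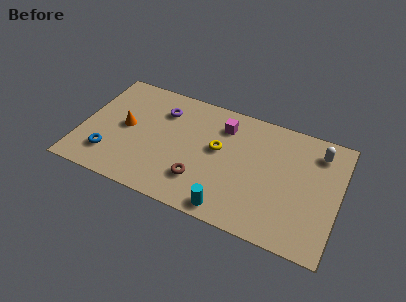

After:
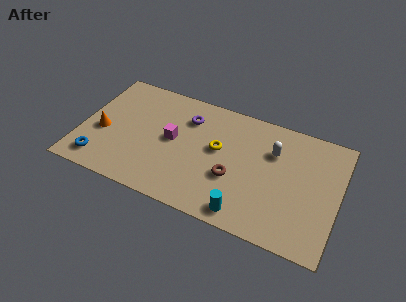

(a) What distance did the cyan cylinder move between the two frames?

0.8

From (7.8, 0.8) to (8.6, 0.9), the cyan cylinder covered √(0.8² + 0.1²) ≈ 0.8 units.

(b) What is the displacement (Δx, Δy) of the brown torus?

(1.6, 0.8)

The brown torus started near (6.2, 1.9) and ended near (7.8, 2.7).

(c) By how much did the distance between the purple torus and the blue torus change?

+1.4

Before: roughly 4.4 units apart; after: 5.8. That's 1.4 units further apart.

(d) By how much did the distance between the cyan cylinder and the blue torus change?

+1.1

They were about 6.3 units apart before and 7.4 after — 1.1 units further apart.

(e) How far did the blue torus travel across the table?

0.6

From (1.6, 1.7) to (1.2, 1.2), the blue torus covered √(0.4² + 0.5²) ≈ 0.6 units.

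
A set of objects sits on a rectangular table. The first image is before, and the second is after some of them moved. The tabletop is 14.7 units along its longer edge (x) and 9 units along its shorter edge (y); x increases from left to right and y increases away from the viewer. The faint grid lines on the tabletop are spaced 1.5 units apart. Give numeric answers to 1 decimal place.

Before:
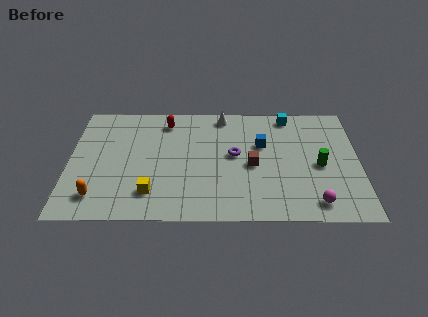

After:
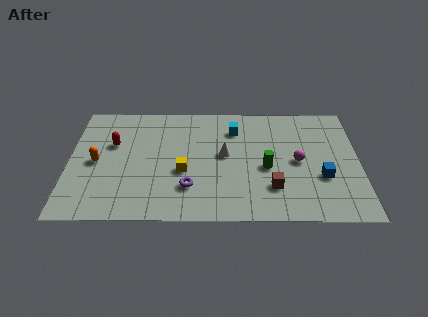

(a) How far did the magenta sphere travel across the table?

3.2

The magenta sphere was near (12.4, 1.3) before and (11.6, 4.4) after, so it travelled √(0.8² + 3.1²) ≈ 3.2 units.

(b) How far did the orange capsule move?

2.6

From (1.5, 1.7) to (1.4, 4.3), the orange capsule covered √(0.1² + 2.6²) ≈ 2.6 units.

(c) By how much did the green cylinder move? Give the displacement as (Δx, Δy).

(-2.7, -0.2)

The green cylinder started near (12.7, 4.1) and ended near (10.0, 3.9).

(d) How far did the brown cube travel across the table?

2.0

From (9.3, 4.1) to (10.3, 2.4), the brown cube covered √(1.0² + 1.7²) ≈ 2.0 units.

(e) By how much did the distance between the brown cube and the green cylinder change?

-1.9

The distance was about 3.4 in the first image and 1.5 in the second, so they moved 1.9 units closer together.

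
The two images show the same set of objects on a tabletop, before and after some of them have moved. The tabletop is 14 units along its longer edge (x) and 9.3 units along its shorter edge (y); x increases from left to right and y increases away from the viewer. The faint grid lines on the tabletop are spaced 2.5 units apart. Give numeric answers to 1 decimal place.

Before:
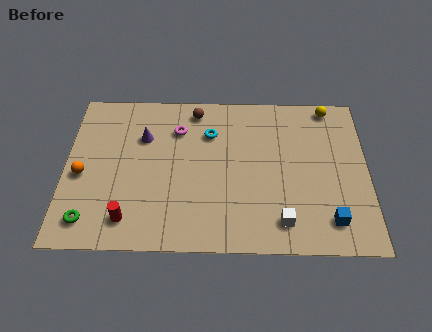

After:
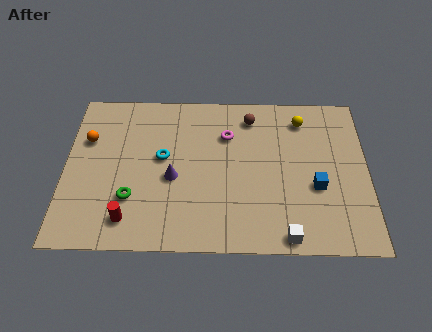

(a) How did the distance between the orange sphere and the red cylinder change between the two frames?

+1.7

Before: roughly 3.3 units apart; after: 5.0. That's 1.7 units further apart.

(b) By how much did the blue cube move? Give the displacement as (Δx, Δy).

(-0.6, 1.9)

From the two frames, the blue cube sits at roughly (12.2, 1.7) before and (11.6, 3.6) after.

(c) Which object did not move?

the red cylinder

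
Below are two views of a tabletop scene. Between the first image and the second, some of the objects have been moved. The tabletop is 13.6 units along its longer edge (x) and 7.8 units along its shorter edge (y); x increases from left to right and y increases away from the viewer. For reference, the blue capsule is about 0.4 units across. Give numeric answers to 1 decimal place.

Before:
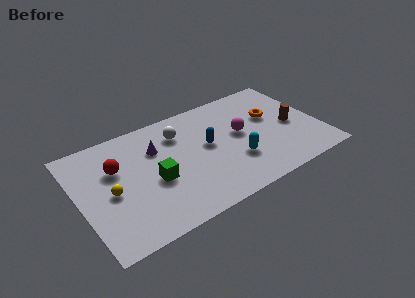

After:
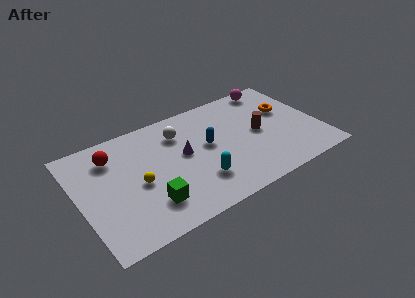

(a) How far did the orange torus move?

0.9

The orange torus moved from about (11.1, 4.8) to (12.0, 4.9), a distance of √(0.9² + 0.1²) ≈ 0.9.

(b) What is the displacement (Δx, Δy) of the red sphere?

(-0.1, 0.9)

From the two frames, the red sphere sits at roughly (2.2, 5.1) before and (2.1, 6.0) after.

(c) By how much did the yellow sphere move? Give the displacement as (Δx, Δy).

(1.5, -0.1)

From the two frames, the yellow sphere sits at roughly (1.7, 3.6) before and (3.2, 3.5) after.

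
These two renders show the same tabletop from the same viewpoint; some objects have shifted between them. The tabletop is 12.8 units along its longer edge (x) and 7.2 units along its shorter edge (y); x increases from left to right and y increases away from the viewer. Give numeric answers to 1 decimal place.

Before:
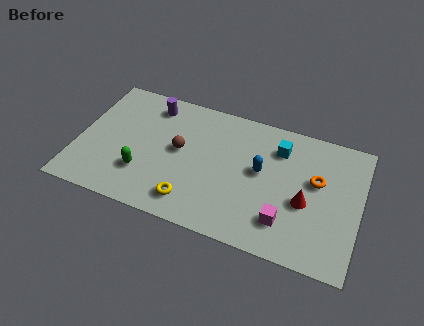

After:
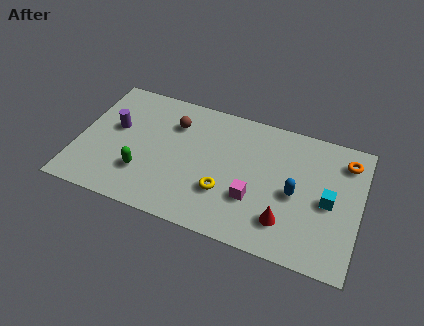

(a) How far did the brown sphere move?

1.5

The brown sphere moved from about (4.6, 3.9) to (4.2, 5.3), a distance of √(0.4² + 1.4²) ≈ 1.5.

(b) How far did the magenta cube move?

1.7

The magenta cube moved from about (9.6, 1.7) to (8.1, 2.4), a distance of √(1.5² + 0.7²) ≈ 1.7.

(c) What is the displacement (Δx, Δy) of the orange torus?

(1.2, 1.5)

From the two frames, the orange torus sits at roughly (10.8, 4.3) before and (12.0, 5.8) after.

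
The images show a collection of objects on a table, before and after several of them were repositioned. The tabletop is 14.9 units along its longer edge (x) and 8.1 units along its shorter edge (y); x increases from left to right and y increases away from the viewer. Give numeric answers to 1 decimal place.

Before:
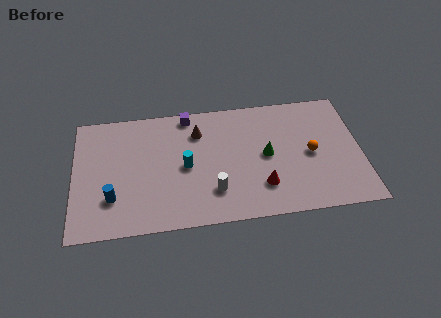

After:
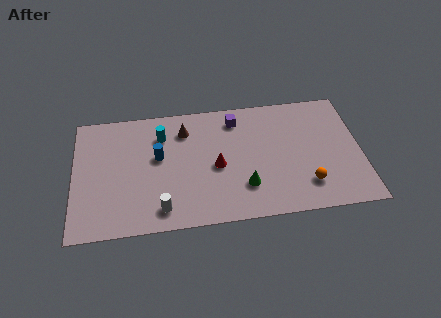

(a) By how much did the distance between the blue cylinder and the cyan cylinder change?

-2.7

The distance was about 4.1 in the first image and 1.4 in the second, so they moved 2.7 units closer together.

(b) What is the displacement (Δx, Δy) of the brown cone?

(-0.7, 0.2)

From the two frames, the brown cone sits at roughly (6.5, 6.1) before and (5.8, 6.3) after.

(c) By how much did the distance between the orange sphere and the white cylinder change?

+2.1

Before: roughly 5.4 units apart; after: 7.5. That's 2.1 units further apart.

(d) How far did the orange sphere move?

2.0

The orange sphere moved from about (12.3, 3.9) to (12.0, 1.9), a distance of √(0.3² + 2.0²) ≈ 2.0.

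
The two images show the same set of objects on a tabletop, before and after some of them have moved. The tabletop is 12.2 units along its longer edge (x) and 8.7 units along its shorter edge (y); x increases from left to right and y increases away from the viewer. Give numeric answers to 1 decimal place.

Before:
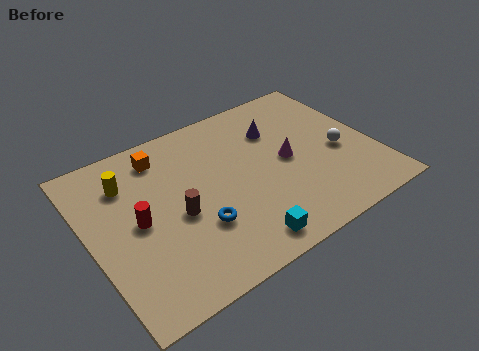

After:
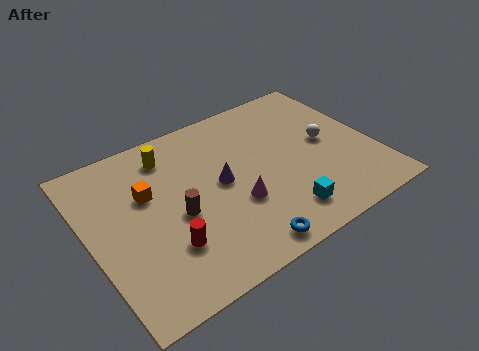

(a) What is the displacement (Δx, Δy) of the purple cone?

(-2.8, -1.7)

From the two frames, the purple cone sits at roughly (8.4, 6.2) before and (5.6, 4.5) after.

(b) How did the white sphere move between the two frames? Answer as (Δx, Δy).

(-0.4, 0.8)

From the two frames, the white sphere sits at roughly (10.7, 3.7) before and (10.3, 4.5) after.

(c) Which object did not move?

the brown cylinder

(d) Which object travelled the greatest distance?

the purple cone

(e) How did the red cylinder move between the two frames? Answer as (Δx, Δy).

(0.9, -1.8)

The red cylinder was at about (2.0, 4.3) and moved to about (2.9, 2.5).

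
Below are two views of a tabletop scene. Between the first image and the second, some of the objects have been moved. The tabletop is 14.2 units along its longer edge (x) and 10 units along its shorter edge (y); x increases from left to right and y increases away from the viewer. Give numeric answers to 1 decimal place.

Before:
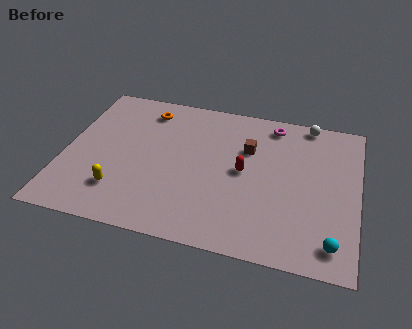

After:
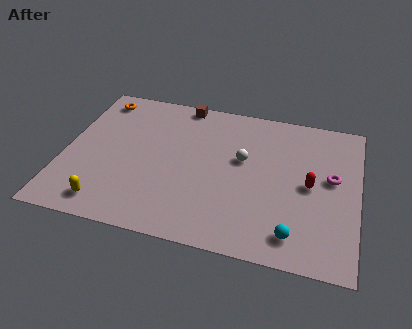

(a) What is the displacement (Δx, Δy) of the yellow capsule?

(-0.5, -1.0)

From the two frames, the yellow capsule sits at roughly (2.9, 2.4) before and (2.4, 1.4) after.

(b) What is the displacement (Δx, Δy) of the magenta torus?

(3.0, -3.1)

From the two frames, the magenta torus sits at roughly (9.9, 8.7) before and (12.9, 5.6) after.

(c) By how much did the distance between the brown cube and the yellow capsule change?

+1.1

The distance was about 7.3 in the first image and 8.4 in the second, so they moved 1.1 units further apart.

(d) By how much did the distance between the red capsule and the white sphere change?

-1.6

The distance was about 5.0 in the first image and 3.4 in the second, so they moved 1.6 units closer together.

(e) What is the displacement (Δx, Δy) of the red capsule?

(3.2, -0.2)

The red capsule started near (8.7, 5.1) and ended near (11.9, 4.9).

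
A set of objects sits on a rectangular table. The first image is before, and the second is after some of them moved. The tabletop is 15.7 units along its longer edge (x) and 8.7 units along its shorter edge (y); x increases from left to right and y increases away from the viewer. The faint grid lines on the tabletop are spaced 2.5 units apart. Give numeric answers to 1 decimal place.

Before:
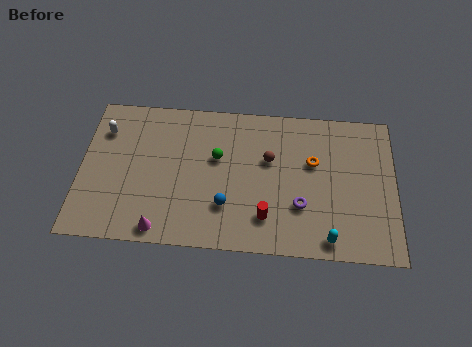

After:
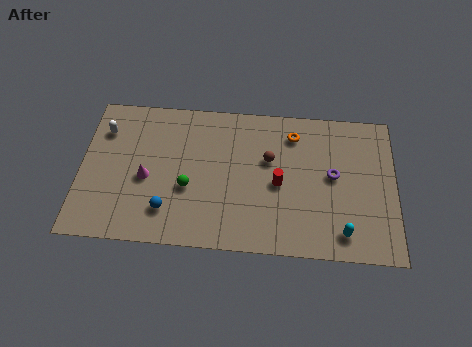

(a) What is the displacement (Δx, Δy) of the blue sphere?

(-2.9, -0.5)

The blue sphere was at about (7.3, 2.5) and moved to about (4.4, 2.0).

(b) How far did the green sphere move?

2.4

From (6.8, 5.3) to (5.4, 3.4), the green sphere covered √(1.4² + 1.9²) ≈ 2.4 units.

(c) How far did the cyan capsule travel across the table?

0.8

From (12.4, 1.0) to (13.1, 1.4), the cyan capsule covered √(0.7² + 0.4²) ≈ 0.8 units.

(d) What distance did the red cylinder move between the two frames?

2.1

The red cylinder moved from about (9.3, 2.0) to (9.9, 4.0), a distance of √(0.6² + 2.0²) ≈ 2.1.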